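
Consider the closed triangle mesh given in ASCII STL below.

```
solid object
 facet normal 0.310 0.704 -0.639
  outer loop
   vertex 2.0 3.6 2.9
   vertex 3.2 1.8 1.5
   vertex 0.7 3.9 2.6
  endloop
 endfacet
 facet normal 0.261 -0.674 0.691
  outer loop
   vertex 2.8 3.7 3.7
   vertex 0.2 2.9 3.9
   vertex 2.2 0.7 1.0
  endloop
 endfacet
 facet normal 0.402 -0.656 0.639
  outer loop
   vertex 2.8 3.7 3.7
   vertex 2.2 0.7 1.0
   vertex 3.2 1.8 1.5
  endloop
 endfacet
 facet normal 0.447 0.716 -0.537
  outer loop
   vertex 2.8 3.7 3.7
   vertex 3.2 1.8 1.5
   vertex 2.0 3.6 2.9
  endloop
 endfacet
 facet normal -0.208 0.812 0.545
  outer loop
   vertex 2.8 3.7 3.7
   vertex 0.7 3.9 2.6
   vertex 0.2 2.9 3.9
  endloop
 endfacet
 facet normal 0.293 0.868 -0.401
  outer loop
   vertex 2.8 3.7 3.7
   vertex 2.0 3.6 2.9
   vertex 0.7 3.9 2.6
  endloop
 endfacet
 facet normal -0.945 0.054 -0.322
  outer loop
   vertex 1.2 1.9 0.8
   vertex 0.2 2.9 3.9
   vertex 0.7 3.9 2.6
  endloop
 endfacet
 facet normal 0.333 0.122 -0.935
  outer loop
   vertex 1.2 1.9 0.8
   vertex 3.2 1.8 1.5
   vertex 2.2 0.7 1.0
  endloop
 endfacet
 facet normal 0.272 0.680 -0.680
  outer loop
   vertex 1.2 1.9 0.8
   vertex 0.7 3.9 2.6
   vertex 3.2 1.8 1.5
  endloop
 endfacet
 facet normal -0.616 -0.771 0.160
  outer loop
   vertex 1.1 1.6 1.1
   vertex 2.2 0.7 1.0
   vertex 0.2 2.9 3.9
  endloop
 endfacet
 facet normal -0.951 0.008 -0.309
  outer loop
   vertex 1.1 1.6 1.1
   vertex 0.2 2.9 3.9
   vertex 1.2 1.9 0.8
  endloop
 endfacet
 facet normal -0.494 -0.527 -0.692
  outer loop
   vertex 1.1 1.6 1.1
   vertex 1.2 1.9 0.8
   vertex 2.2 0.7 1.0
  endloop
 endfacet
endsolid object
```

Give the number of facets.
12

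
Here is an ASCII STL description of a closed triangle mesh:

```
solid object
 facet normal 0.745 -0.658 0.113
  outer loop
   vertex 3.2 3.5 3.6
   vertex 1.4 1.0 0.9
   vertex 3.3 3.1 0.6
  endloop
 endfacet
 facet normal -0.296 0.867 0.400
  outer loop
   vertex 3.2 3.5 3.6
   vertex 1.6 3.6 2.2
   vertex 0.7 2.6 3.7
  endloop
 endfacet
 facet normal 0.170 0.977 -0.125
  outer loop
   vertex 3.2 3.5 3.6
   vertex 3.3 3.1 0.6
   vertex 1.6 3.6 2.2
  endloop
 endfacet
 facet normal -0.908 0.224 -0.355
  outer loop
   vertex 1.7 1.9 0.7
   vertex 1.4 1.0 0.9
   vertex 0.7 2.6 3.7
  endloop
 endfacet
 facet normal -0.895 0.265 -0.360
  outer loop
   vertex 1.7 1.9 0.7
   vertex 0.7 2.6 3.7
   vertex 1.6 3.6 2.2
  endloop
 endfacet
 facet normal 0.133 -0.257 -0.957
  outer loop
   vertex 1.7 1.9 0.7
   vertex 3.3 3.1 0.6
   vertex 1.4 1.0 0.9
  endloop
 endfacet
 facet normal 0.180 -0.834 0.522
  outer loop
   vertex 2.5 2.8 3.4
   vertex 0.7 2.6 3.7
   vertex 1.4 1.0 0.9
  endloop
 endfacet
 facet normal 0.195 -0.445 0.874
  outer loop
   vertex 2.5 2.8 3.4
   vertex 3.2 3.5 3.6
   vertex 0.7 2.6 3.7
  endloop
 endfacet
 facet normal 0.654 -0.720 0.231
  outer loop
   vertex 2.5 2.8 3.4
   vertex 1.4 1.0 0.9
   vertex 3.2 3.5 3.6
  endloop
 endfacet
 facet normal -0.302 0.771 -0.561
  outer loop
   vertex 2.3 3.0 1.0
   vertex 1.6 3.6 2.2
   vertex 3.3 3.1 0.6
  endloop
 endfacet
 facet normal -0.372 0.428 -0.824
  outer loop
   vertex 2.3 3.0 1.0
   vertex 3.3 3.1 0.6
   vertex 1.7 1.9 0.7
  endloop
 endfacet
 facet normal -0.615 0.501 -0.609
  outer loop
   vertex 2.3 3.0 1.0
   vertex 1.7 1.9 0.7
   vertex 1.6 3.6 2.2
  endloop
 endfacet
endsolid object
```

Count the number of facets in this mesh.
12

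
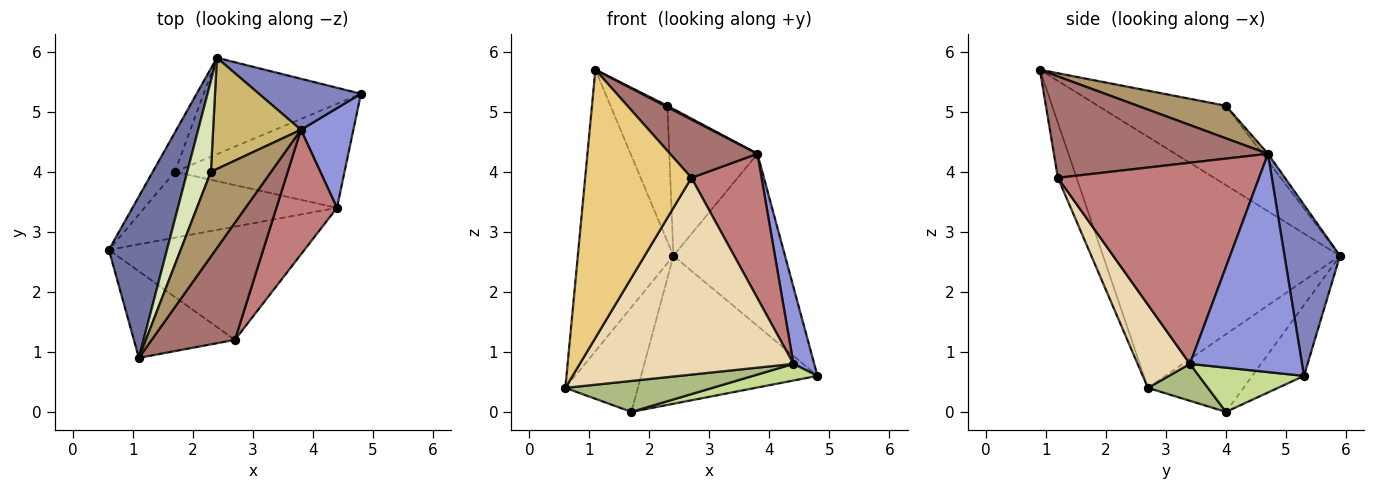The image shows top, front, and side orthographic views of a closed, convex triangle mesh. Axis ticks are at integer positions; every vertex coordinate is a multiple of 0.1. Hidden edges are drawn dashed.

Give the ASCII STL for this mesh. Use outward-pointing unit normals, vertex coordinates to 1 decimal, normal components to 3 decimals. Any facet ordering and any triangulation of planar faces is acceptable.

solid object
 facet normal -0.907 0.366 0.210
  outer loop
   vertex 2.4 5.9 2.6
   vertex 0.6 2.7 0.4
   vertex 1.1 0.9 5.7
  endloop
 endfacet
 facet normal 0.430 0.865 0.257
  outer loop
   vertex 3.8 4.7 4.3
   vertex 4.8 5.3 0.6
   vertex 2.4 5.9 2.6
  endloop
 endfacet
 facet normal 0.957 -0.177 0.230
  outer loop
   vertex 4.4 3.4 0.8
   vertex 4.8 5.3 0.6
   vertex 3.8 4.7 4.3
  endloop
 endfacet
 facet normal -0.777 0.589 -0.221
  outer loop
   vertex 1.7 4.0 0.0
   vertex 0.6 2.7 0.4
   vertex 2.4 5.9 2.6
  endloop
 endfacet
 facet normal -0.239 0.814 -0.530
  outer loop
   vertex 1.7 4.0 0.0
   vertex 2.4 5.9 2.6
   vertex 4.8 5.3 0.6
  endloop
 endfacet
 facet normal 0.171 -0.419 -0.892
  outer loop
   vertex 1.7 4.0 0.0
   vertex 4.4 3.4 0.8
   vertex 0.6 2.7 0.4
  endloop
 endfacet
 facet normal 0.249 -0.153 -0.956
  outer loop
   vertex 1.7 4.0 0.0
   vertex 4.8 5.3 0.6
   vertex 4.4 3.4 0.8
  endloop
 endfacet
 facet normal -0.882 0.392 0.263
  outer loop
   vertex 2.3 4.0 5.1
   vertex 2.4 5.9 2.6
   vertex 1.1 0.9 5.7
  endloop
 endfacet
 facet normal 0.476 -0.014 0.880
  outer loop
   vertex 2.3 4.0 5.1
   vertex 1.1 0.9 5.7
   vertex 3.8 4.7 4.3
  endloop
 endfacet
 facet normal -0.050 0.796 0.603
  outer loop
   vertex 2.3 4.0 5.1
   vertex 3.8 4.7 4.3
   vertex 2.4 5.9 2.6
  endloop
 endfacet
 facet normal -0.165 -0.939 -0.303
  outer loop
   vertex 2.7 1.2 3.9
   vertex 1.1 0.9 5.7
   vertex 0.6 2.7 0.4
  endloop
 endfacet
 facet normal 0.208 -0.848 -0.488
  outer loop
   vertex 2.7 1.2 3.9
   vertex 0.6 2.7 0.4
   vertex 4.4 3.4 0.8
  endloop
 endfacet
 facet normal 0.737 -0.301 0.605
  outer loop
   vertex 2.7 1.2 3.9
   vertex 3.8 4.7 4.3
   vertex 1.1 0.9 5.7
  endloop
 endfacet
 facet normal 0.908 -0.317 0.273
  outer loop
   vertex 2.7 1.2 3.9
   vertex 4.4 3.4 0.8
   vertex 3.8 4.7 4.3
  endloop
 endfacet
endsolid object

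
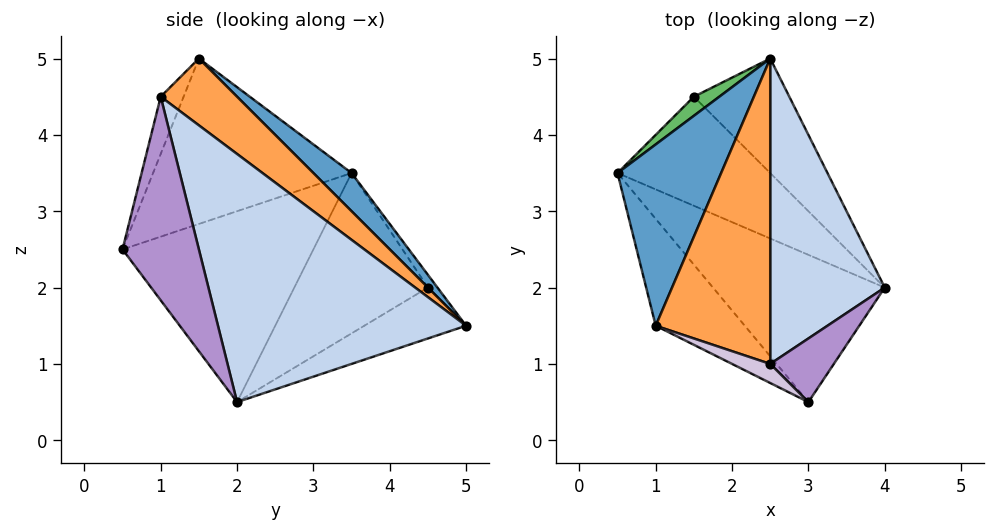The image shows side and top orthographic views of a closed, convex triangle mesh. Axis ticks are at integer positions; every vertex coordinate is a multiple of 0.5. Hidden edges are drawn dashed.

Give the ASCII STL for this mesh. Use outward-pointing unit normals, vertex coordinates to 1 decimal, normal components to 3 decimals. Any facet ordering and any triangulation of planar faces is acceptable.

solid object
 facet normal 0.271 0.620 0.736
  outer loop
   vertex 1.0 1.5 5.0
   vertex 2.5 5.0 1.5
   vertex 0.5 3.5 3.5
  endloop
 endfacet
 facet normal 0.866 0.300 0.400
  outer loop
   vertex 2.5 1.0 4.5
   vertex 4.0 2.0 0.5
   vertex 2.5 5.0 1.5
  endloop
 endfacet
 facet normal 0.423 0.544 0.725
  outer loop
   vertex 2.5 1.0 4.5
   vertex 2.5 5.0 1.5
   vertex 1.0 1.5 5.0
  endloop
 endfacet
 facet normal -0.692 -0.296 -0.659
  outer loop
   vertex 1.5 4.5 2.0
   vertex 4.0 2.0 0.5
   vertex 0.5 3.5 3.5
  endloop
 endfacet
 facet normal -0.218 0.873 0.436
  outer loop
   vertex 1.5 4.5 2.0
   vertex 0.5 3.5 3.5
   vertex 2.5 5.0 1.5
  endloop
 endfacet
 facet normal -0.470 0.059 -0.881
  outer loop
   vertex 1.5 4.5 2.0
   vertex 2.5 5.0 1.5
   vertex 4.0 2.0 0.5
  endloop
 endfacet
 facet normal -0.691 -0.369 -0.622
  outer loop
   vertex 3.0 0.5 2.5
   vertex 0.5 3.5 3.5
   vertex 4.0 2.0 0.5
  endloop
 endfacet
 facet normal -0.763 -0.499 -0.411
  outer loop
   vertex 3.0 0.5 2.5
   vertex 1.0 1.5 5.0
   vertex 0.5 3.5 3.5
  endloop
 endfacet
 facet normal 0.928 -0.232 0.290
  outer loop
   vertex 3.0 0.5 2.5
   vertex 4.0 2.0 0.5
   vertex 2.5 1.0 4.5
  endloop
 endfacet
 facet normal -0.259 -0.950 0.173
  outer loop
   vertex 3.0 0.5 2.5
   vertex 2.5 1.0 4.5
   vertex 1.0 1.5 5.0
  endloop
 endfacet
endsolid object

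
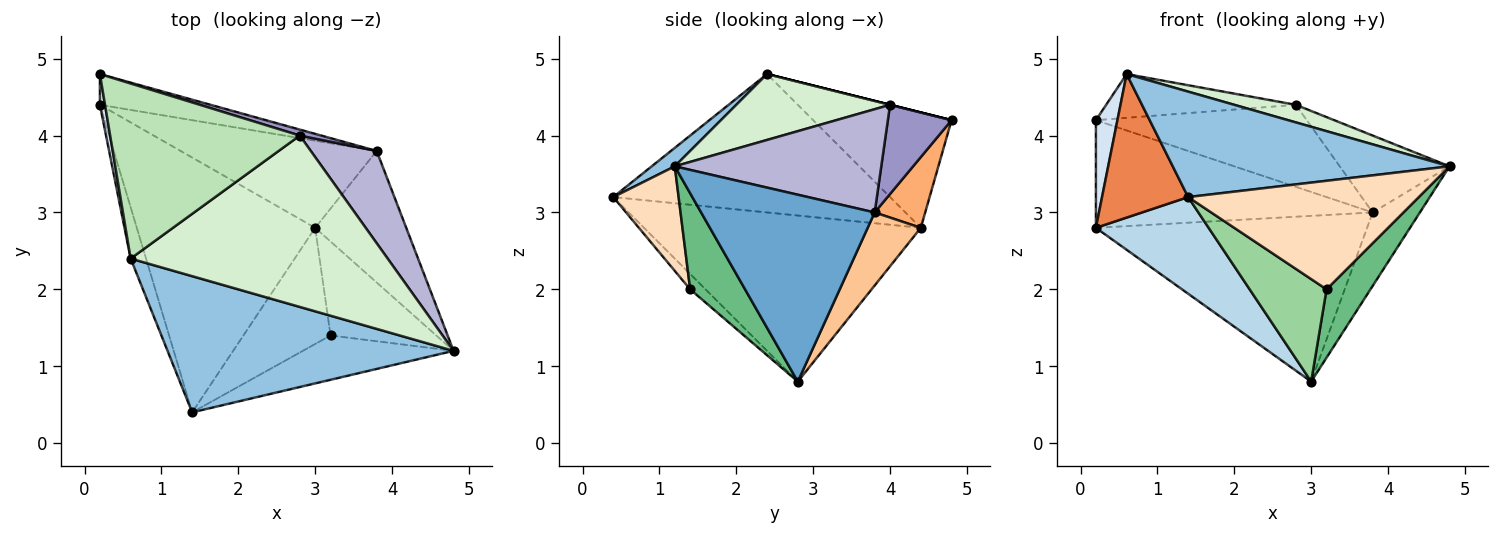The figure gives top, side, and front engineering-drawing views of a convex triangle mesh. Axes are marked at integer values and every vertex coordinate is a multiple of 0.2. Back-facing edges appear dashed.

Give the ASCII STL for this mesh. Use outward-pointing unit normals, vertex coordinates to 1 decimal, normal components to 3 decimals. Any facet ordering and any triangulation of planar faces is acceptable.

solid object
 facet normal 0.873 0.238 -0.426
  outer loop
   vertex 3.8 3.8 3.0
   vertex 4.8 1.2 3.6
   vertex 3.0 2.8 0.8
  endloop
 endfacet
 facet normal 0.051 -0.611 0.790
  outer loop
   vertex 0.6 2.4 4.8
   vertex 1.4 0.4 3.2
   vertex 4.8 1.2 3.6
  endloop
 endfacet
 facet normal -0.657 -0.267 -0.705
  outer loop
   vertex 0.2 4.4 2.8
   vertex 3.0 2.8 0.8
   vertex 1.4 0.4 3.2
  endloop
 endfacet
 facet normal -0.987 -0.154 0.044
  outer loop
   vertex 0.2 4.4 2.8
   vertex 0.6 2.4 4.8
   vertex 0.2 4.8 4.2
  endloop
 endfacet
 facet normal -0.950 -0.295 -0.106
  outer loop
   vertex 0.2 4.4 2.8
   vertex 1.4 0.4 3.2
   vertex 0.6 2.4 4.8
  endloop
 endfacet
 facet normal 0.173 0.947 -0.271
  outer loop
   vertex 0.2 4.4 2.8
   vertex 0.2 4.8 4.2
   vertex 3.8 3.8 3.0
  endloop
 endfacet
 facet normal 0.171 0.872 -0.459
  outer loop
   vertex 0.2 4.4 2.8
   vertex 3.8 3.8 3.0
   vertex 3.0 2.8 0.8
  endloop
 endfacet
 facet normal 0.254 -0.895 -0.366
  outer loop
   vertex 3.2 1.4 2.0
   vertex 4.8 1.2 3.6
   vertex 1.4 0.4 3.2
  endloop
 endfacet
 facet normal 0.592 -0.474 -0.652
  outer loop
   vertex 3.2 1.4 2.0
   vertex 3.0 2.8 0.8
   vertex 4.8 1.2 3.6
  endloop
 endfacet
 facet normal -0.131 -0.656 -0.743
  outer loop
   vertex 3.2 1.4 2.0
   vertex 1.4 0.4 3.2
   vertex 3.0 2.8 0.8
  endloop
 endfacet
 facet normal 0.000 0.243 0.970
  outer loop
   vertex 2.8 4.0 4.4
   vertex 0.2 4.8 4.2
   vertex 0.6 2.4 4.8
  endloop
 endfacet
 facet normal 0.247 -0.099 0.964
  outer loop
   vertex 2.8 4.0 4.4
   vertex 0.6 2.4 4.8
   vertex 4.8 1.2 3.6
  endloop
 endfacet
 facet normal 0.288 0.955 0.070
  outer loop
   vertex 2.8 4.0 4.4
   vertex 3.8 3.8 3.0
   vertex 0.2 4.8 4.2
  endloop
 endfacet
 facet normal 0.769 0.409 0.491
  outer loop
   vertex 2.8 4.0 4.4
   vertex 4.8 1.2 3.6
   vertex 3.8 3.8 3.0
  endloop
 endfacet
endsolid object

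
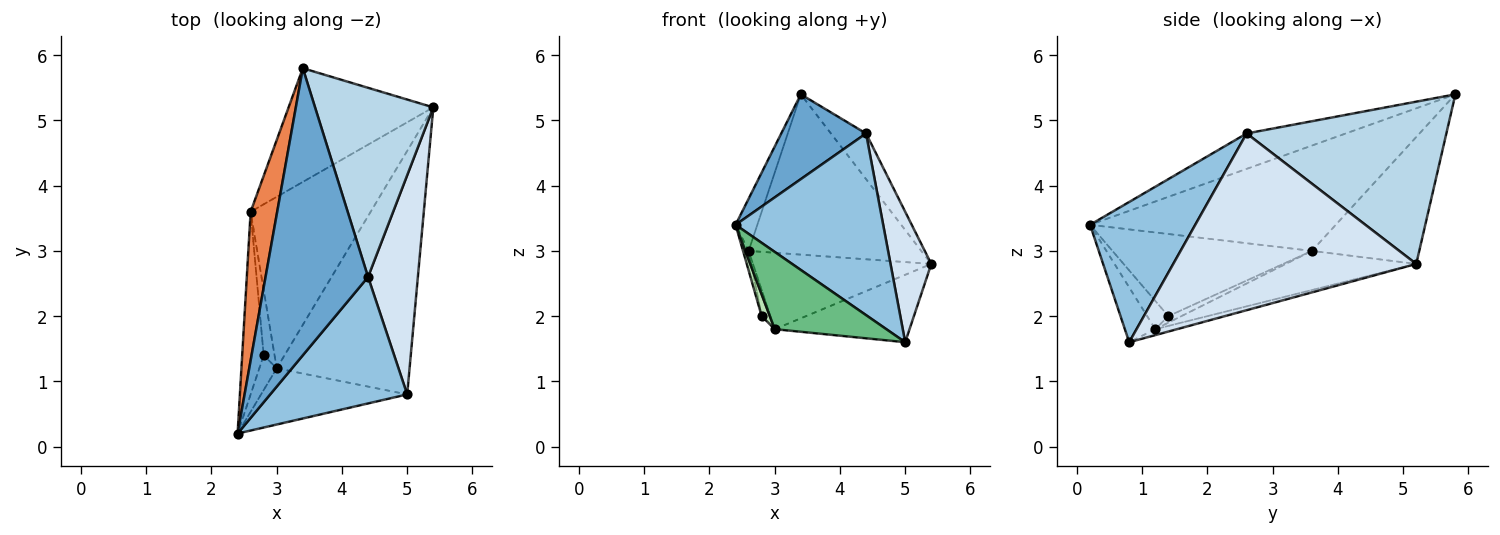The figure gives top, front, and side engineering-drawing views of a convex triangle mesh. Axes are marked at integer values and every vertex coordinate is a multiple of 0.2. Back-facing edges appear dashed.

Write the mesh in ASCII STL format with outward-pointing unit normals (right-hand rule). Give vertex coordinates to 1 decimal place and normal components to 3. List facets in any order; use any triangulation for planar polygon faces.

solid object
 facet normal -0.314 -0.269 0.910
  outer loop
   vertex 4.4 2.6 4.8
   vertex 3.4 5.8 5.4
   vertex 2.4 0.2 3.4
  endloop
 endfacet
 facet normal 0.505 -0.708 0.493
  outer loop
   vertex 4.4 2.6 4.8
   vertex 2.4 0.2 3.4
   vertex 5.0 0.8 1.6
  endloop
 endfacet
 facet normal 0.800 0.141 0.583
  outer loop
   vertex 4.4 2.6 4.8
   vertex 5.4 5.2 2.8
   vertex 3.4 5.8 5.4
  endloop
 endfacet
 facet normal 0.950 -0.159 0.268
  outer loop
   vertex 4.4 2.6 4.8
   vertex 5.0 0.8 1.6
   vertex 5.4 5.2 2.8
  endloop
 endfacet
 facet normal -0.966 0.085 0.244
  outer loop
   vertex 2.6 3.6 3.0
   vertex 2.4 0.2 3.4
   vertex 3.4 5.8 5.4
  endloop
 endfacet
 facet normal -0.452 0.727 -0.516
  outer loop
   vertex 2.6 3.6 3.0
   vertex 3.4 5.8 5.4
   vertex 5.4 5.2 2.8
  endloop
 endfacet
 facet normal -0.043 0.267 -0.963
  outer loop
   vertex 3.0 1.2 1.8
   vertex 5.4 5.2 2.8
   vertex 5.0 0.8 1.6
  endloop
 endfacet
 facet normal -0.285 0.390 -0.875
  outer loop
   vertex 3.0 1.2 1.8
   vertex 2.6 3.6 3.0
   vertex 5.4 5.2 2.8
  endloop
 endfacet
 facet normal -0.215 -0.790 -0.574
  outer loop
   vertex 3.0 1.2 1.8
   vertex 5.0 0.8 1.6
   vertex 2.4 0.2 3.4
  endloop
 endfacet
 facet normal -0.967 0.027 -0.253
  outer loop
   vertex 2.8 1.4 2.0
   vertex 2.4 0.2 3.4
   vertex 2.6 3.6 3.0
  endloop
 endfacet
 facet normal -0.809 -0.311 -0.498
  outer loop
   vertex 2.8 1.4 2.0
   vertex 3.0 1.2 1.8
   vertex 2.4 0.2 3.4
  endloop
 endfacet
 facet normal -0.487 0.324 -0.811
  outer loop
   vertex 2.8 1.4 2.0
   vertex 2.6 3.6 3.0
   vertex 3.0 1.2 1.8
  endloop
 endfacet
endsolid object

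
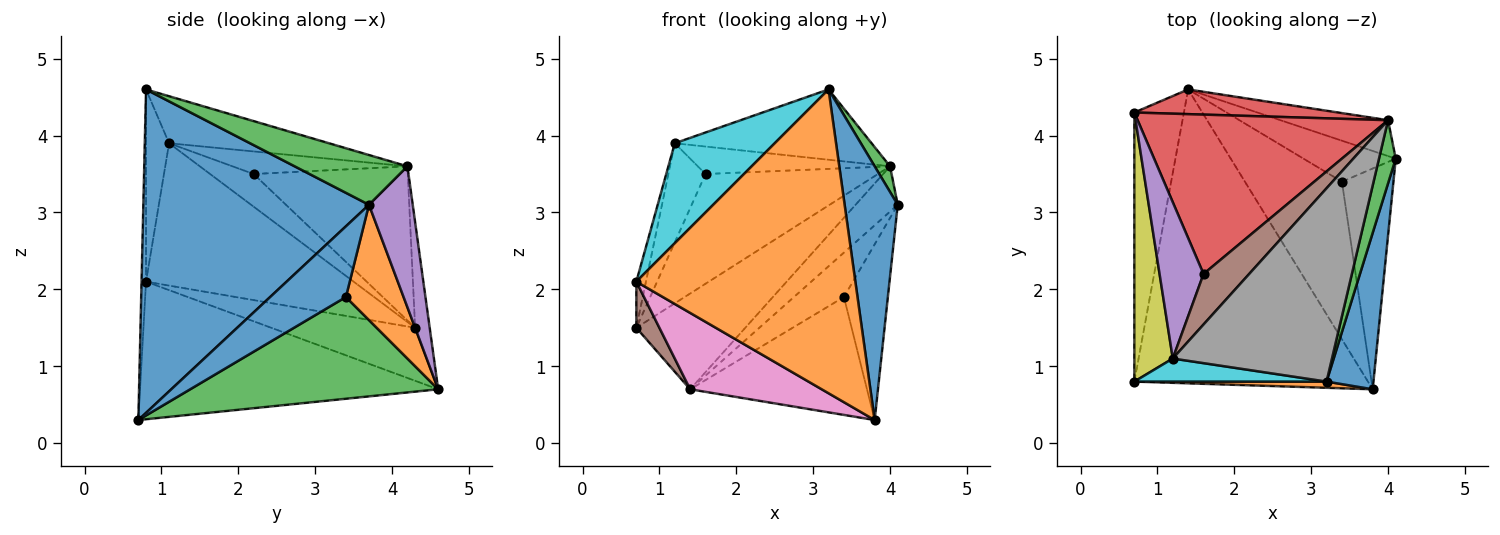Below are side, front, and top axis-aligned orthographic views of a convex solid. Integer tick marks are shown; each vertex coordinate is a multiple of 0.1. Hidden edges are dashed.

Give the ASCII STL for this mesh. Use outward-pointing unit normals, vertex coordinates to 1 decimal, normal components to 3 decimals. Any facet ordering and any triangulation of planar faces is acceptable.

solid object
 facet normal 0.964 -0.227 0.140
  outer loop
   vertex 3.8 0.7 0.3
   vertex 4.1 3.7 3.1
   vertex 3.2 0.8 4.6
  endloop
 endfacet
 facet normal -0.020 -1.000 0.020
  outer loop
   vertex 0.7 0.8 2.1
   vertex 3.8 0.7 0.3
   vertex 3.2 0.8 4.6
  endloop
 endfacet
 facet normal 0.940 -0.128 0.316
  outer loop
   vertex 4.0 4.2 3.6
   vertex 3.2 0.8 4.6
   vertex 4.1 3.7 3.1
  endloop
 endfacet
 facet normal -0.129 0.960 0.248
  outer loop
   vertex 1.4 4.6 0.7
   vertex 0.7 4.3 1.5
   vertex 4.0 4.2 3.6
  endloop
 endfacet
 facet normal 0.631 0.608 -0.482
  outer loop
   vertex 1.4 4.6 0.7
   vertex 4.0 4.2 3.6
   vertex 4.1 3.7 3.1
  endloop
 endfacet
 facet normal -0.725 -0.116 -0.678
  outer loop
   vertex 1.4 4.6 0.7
   vertex 0.7 0.8 2.1
   vertex 0.7 4.3 1.5
  endloop
 endfacet
 facet normal -0.495 -0.219 -0.841
  outer loop
   vertex 1.4 4.6 0.7
   vertex 3.8 0.7 0.3
   vertex 0.7 0.8 2.1
  endloop
 endfacet
 facet normal -0.268 0.329 0.906
  outer loop
   vertex 1.2 1.1 3.9
   vertex 3.2 0.8 4.6
   vertex 4.0 4.2 3.6
  endloop
 endfacet
 facet normal -0.964 0.045 0.260
  outer loop
   vertex 1.2 1.1 3.9
   vertex 0.7 4.3 1.5
   vertex 0.7 0.8 2.1
  endloop
 endfacet
 facet normal -0.219 -0.951 0.219
  outer loop
   vertex 1.2 1.1 3.9
   vertex 0.7 0.8 2.1
   vertex 3.2 0.8 4.6
  endloop
 endfacet
 facet normal 0.732 0.424 -0.533
  outer loop
   vertex 3.4 3.4 1.9
   vertex 4.1 3.7 3.1
   vertex 3.8 0.7 0.3
  endloop
 endfacet
 facet normal 0.647 0.560 -0.517
  outer loop
   vertex 3.4 3.4 1.9
   vertex 1.4 4.6 0.7
   vertex 4.1 3.7 3.1
  endloop
 endfacet
 facet normal 0.643 0.459 -0.613
  outer loop
   vertex 3.4 3.4 1.9
   vertex 3.8 0.7 0.3
   vertex 1.4 4.6 0.7
  endloop
 endfacet
 facet normal -0.452 0.506 0.735
  outer loop
   vertex 1.6 2.2 3.5
   vertex 4.0 4.2 3.6
   vertex 0.7 4.3 1.5
  endloop
 endfacet
 facet normal -0.532 0.453 0.715
  outer loop
   vertex 1.6 2.2 3.5
   vertex 0.7 4.3 1.5
   vertex 1.2 1.1 3.9
  endloop
 endfacet
 facet normal -0.399 0.438 0.806
  outer loop
   vertex 1.6 2.2 3.5
   vertex 1.2 1.1 3.9
   vertex 4.0 4.2 3.6
  endloop
 endfacet
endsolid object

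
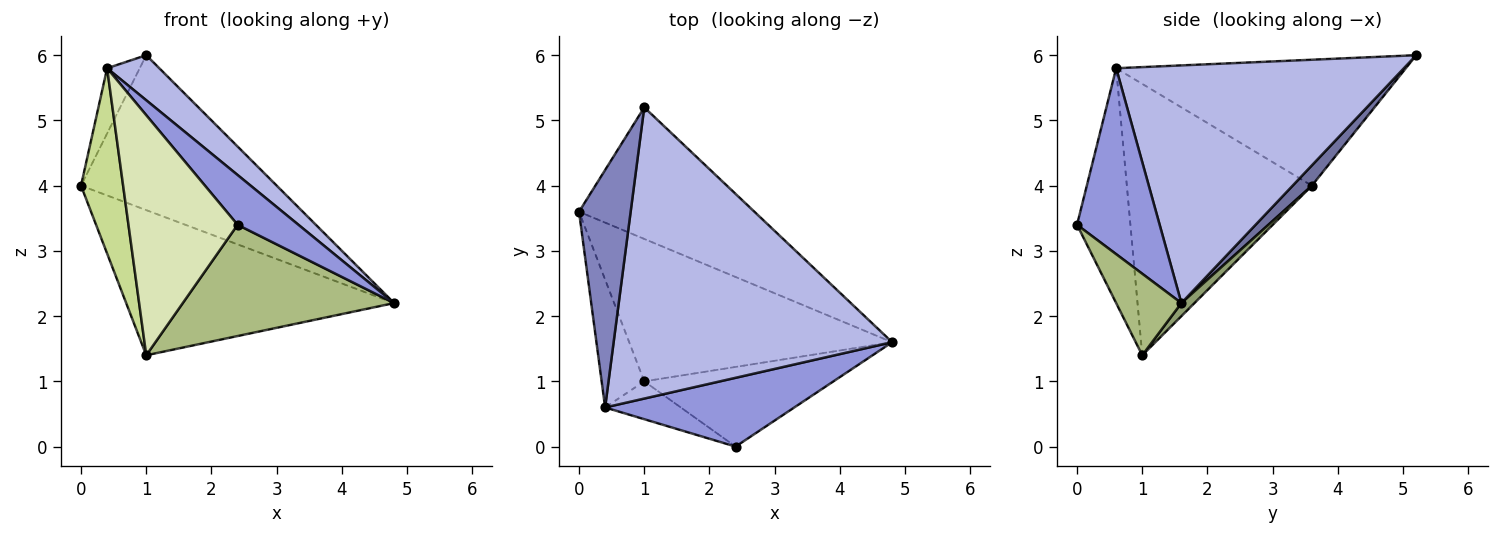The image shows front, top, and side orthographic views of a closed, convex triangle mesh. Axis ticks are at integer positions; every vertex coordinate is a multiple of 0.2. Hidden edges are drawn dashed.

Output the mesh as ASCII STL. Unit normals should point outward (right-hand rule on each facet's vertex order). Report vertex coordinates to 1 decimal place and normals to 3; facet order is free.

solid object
 facet normal 0.075 0.760 -0.645
  outer loop
   vertex 1.0 5.2 6.0
   vertex 4.8 1.6 2.2
   vertex 0.0 3.6 4.0
  endloop
 endfacet
 facet normal -0.920 0.104 0.377
  outer loop
   vertex 0.4 0.6 5.8
   vertex 1.0 5.2 6.0
   vertex 0.0 3.6 4.0
  endloop
 endfacet
 facet normal 0.623 -0.459 0.634
  outer loop
   vertex 0.4 0.6 5.8
   vertex 2.4 0.0 3.4
   vertex 4.8 1.6 2.2
  endloop
 endfacet
 facet normal 0.645 -0.117 0.755
  outer loop
   vertex 0.4 0.6 5.8
   vertex 4.8 1.6 2.2
   vertex 1.0 5.2 6.0
  endloop
 endfacet
 facet normal 0.035 0.713 -0.700
  outer loop
   vertex 1.0 1.0 1.4
   vertex 0.0 3.6 4.0
   vertex 4.8 1.6 2.2
  endloop
 endfacet
 facet normal 0.243 -0.789 -0.565
  outer loop
   vertex 1.0 1.0 1.4
   vertex 4.8 1.6 2.2
   vertex 2.4 0.0 3.4
  endloop
 endfacet
 facet normal -0.964 -0.219 -0.151
  outer loop
   vertex 1.0 1.0 1.4
   vertex 0.4 0.6 5.8
   vertex 0.0 3.6 4.0
  endloop
 endfacet
 facet normal -0.435 -0.889 -0.140
  outer loop
   vertex 1.0 1.0 1.4
   vertex 2.4 0.0 3.4
   vertex 0.4 0.6 5.8
  endloop
 endfacet
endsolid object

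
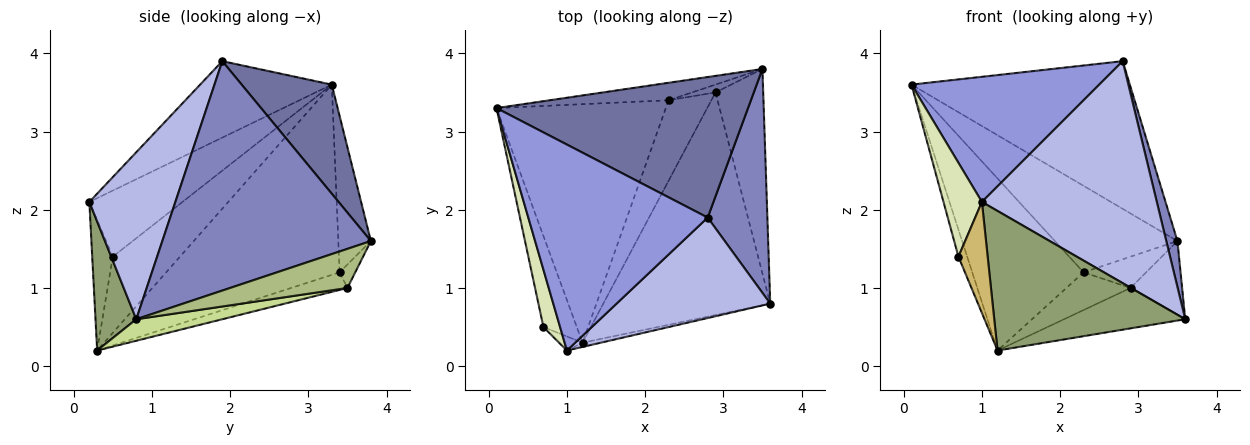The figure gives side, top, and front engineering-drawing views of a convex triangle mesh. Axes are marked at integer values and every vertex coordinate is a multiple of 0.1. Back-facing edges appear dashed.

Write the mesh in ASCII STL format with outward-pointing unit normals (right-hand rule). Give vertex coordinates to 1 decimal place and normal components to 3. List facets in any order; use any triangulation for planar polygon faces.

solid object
 facet normal 0.286 0.694 0.661
  outer loop
   vertex 2.8 1.9 3.9
   vertex 3.5 3.8 1.6
   vertex 0.1 3.3 3.6
  endloop
 endfacet
 facet normal 0.966 -0.052 0.252
  outer loop
   vertex 2.8 1.9 3.9
   vertex 3.6 0.8 0.6
   vertex 3.5 3.8 1.6
  endloop
 endfacet
 facet normal -0.342 -0.488 0.803
  outer loop
   vertex 1.0 0.2 2.1
   vertex 2.8 1.9 3.9
   vertex 0.1 3.3 3.6
  endloop
 endfacet
 facet normal 0.409 -0.831 0.376
  outer loop
   vertex 1.0 0.2 2.1
   vertex 3.6 0.8 0.6
   vertex 2.8 1.9 3.9
  endloop
 endfacet
 facet normal 0.209 -0.978 -0.029
  outer loop
   vertex 1.2 0.3 0.2
   vertex 3.6 0.8 0.6
   vertex 1.0 0.2 2.1
  endloop
 endfacet
 facet normal 0.611 0.269 -0.745
  outer loop
   vertex 2.9 3.5 1.0
   vertex 3.5 3.8 1.6
   vertex 3.6 0.8 0.6
  endloop
 endfacet
 facet normal 0.126 0.177 -0.976
  outer loop
   vertex 2.9 3.5 1.0
   vertex 3.6 0.8 0.6
   vertex 1.2 0.3 0.2
  endloop
 endfacet
 facet normal -0.900 -0.371 0.227
  outer loop
   vertex 0.7 0.5 1.4
   vertex 1.0 0.2 2.1
   vertex 0.1 3.3 3.6
  endloop
 endfacet
 facet normal -0.909 0.118 -0.399
  outer loop
   vertex 0.7 0.5 1.4
   vertex 0.1 3.3 3.6
   vertex 1.2 0.3 0.2
  endloop
 endfacet
 facet normal -0.573 -0.813 -0.103
  outer loop
   vertex 0.7 0.5 1.4
   vertex 1.2 0.3 0.2
   vertex 1.0 0.2 2.1
  endloop
 endfacet
 facet normal -0.674 0.432 -0.599
  outer loop
   vertex 2.3 3.4 1.2
   vertex 1.2 0.3 0.2
   vertex 0.1 3.3 3.6
  endloop
 endfacet
 facet normal -0.349 0.398 -0.849
  outer loop
   vertex 2.3 3.4 1.2
   vertex 2.9 3.5 1.0
   vertex 1.2 0.3 0.2
  endloop
 endfacet
 facet normal -0.252 0.948 -0.192
  outer loop
   vertex 2.3 3.4 1.2
   vertex 0.1 3.3 3.6
   vertex 3.5 3.8 1.6
  endloop
 endfacet
 facet normal -0.236 0.943 -0.236
  outer loop
   vertex 2.3 3.4 1.2
   vertex 3.5 3.8 1.6
   vertex 2.9 3.5 1.0
  endloop
 endfacet
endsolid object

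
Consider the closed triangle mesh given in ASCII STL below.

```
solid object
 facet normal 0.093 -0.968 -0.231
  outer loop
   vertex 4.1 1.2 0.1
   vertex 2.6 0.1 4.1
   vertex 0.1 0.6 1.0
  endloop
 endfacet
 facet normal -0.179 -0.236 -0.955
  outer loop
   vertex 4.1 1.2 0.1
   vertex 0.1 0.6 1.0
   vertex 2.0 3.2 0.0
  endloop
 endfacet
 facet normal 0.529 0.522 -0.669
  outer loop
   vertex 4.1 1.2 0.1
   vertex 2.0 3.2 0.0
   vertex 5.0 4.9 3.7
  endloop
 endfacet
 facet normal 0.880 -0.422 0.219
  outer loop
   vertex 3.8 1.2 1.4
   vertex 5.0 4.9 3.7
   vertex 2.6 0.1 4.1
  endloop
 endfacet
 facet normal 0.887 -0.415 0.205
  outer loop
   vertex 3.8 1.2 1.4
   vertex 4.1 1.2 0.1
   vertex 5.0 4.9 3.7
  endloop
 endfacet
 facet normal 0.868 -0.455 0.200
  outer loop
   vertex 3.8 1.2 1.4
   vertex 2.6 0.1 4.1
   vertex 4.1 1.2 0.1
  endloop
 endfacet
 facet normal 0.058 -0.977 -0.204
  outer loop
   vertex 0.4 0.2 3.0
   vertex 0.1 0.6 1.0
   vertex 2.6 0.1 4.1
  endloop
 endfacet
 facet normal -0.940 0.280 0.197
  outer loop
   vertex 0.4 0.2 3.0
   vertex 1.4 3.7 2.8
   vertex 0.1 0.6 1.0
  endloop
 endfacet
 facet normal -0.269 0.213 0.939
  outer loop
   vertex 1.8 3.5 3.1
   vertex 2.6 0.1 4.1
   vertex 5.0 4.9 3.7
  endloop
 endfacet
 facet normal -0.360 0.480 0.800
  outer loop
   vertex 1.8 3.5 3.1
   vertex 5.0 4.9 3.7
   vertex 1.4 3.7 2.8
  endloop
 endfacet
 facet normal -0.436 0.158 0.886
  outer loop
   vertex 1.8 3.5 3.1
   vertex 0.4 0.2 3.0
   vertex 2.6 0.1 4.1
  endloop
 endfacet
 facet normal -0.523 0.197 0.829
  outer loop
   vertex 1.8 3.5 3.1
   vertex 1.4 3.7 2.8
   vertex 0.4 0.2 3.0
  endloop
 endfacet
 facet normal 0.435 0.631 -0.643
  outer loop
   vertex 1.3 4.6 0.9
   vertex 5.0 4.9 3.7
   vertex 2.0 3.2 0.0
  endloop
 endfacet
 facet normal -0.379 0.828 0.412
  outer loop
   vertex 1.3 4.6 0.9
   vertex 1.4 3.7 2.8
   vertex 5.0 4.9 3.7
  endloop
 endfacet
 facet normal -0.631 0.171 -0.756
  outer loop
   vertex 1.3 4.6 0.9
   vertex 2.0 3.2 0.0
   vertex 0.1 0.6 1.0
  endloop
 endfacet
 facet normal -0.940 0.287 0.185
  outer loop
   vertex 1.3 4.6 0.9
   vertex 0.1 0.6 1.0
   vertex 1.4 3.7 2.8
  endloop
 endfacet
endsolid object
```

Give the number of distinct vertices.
10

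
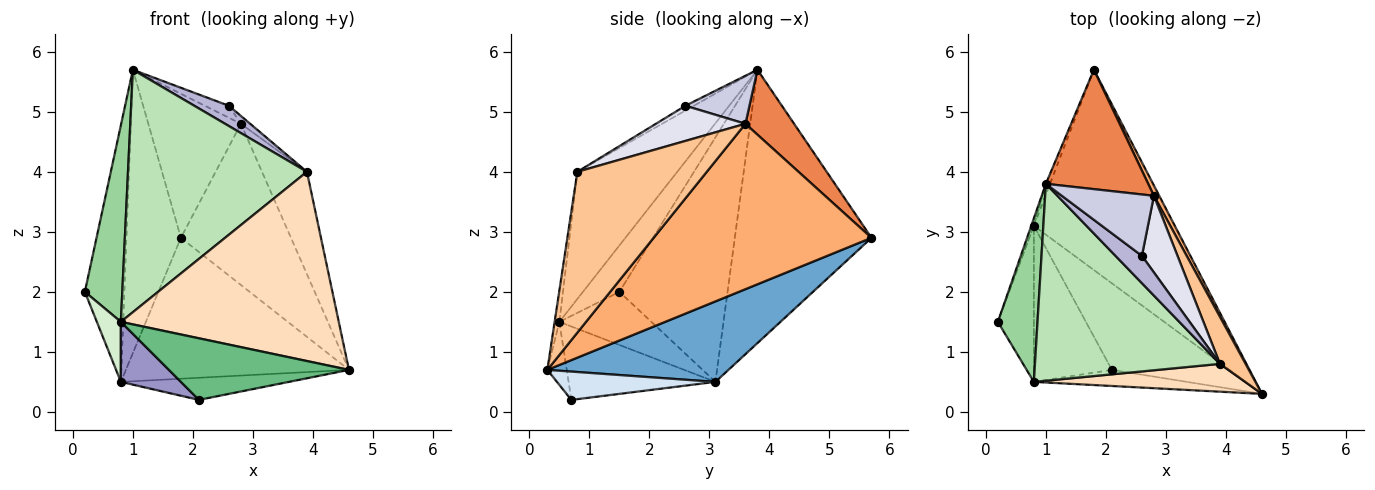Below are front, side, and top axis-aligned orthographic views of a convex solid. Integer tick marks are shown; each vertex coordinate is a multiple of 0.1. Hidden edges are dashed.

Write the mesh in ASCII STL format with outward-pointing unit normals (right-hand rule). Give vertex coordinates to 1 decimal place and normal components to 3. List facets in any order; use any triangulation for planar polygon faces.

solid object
 facet normal 0.423 0.521 -0.741
  outer loop
   vertex 0.8 3.1 0.5
   vertex 1.8 5.7 2.9
   vertex 4.6 0.3 0.7
  endloop
 endfacet
 facet normal -0.939 0.343 -0.010
  outer loop
   vertex 0.8 3.1 0.5
   vertex 0.2 1.5 2.0
   vertex 1.0 3.8 5.7
  endloop
 endfacet
 facet normal -0.929 0.370 -0.014
  outer loop
   vertex 0.8 3.1 0.5
   vertex 1.0 3.8 5.7
   vertex 1.8 5.7 2.9
  endloop
 endfacet
 facet normal 0.227 0.241 -0.944
  outer loop
   vertex 2.1 0.7 0.2
   vertex 0.8 3.1 0.5
   vertex 4.6 0.3 0.7
  endloop
 endfacet
 facet normal 0.375 0.714 0.591
  outer loop
   vertex 2.8 3.6 4.8
   vertex 1.8 5.7 2.9
   vertex 1.0 3.8 5.7
  endloop
 endfacet
 facet normal 0.892 0.451 0.029
  outer loop
   vertex 2.8 3.6 4.8
   vertex 4.6 0.3 0.7
   vertex 1.8 5.7 2.9
  endloop
 endfacet
 facet normal 0.934 0.324 0.149
  outer loop
   vertex 2.8 3.6 4.8
   vertex 3.9 0.8 4.0
   vertex 4.6 0.3 0.7
  endloop
 endfacet
 facet normal -0.021 -0.989 0.145
  outer loop
   vertex 0.8 0.5 1.5
   vertex 4.6 0.3 0.7
   vertex 3.9 0.8 4.0
  endloop
 endfacet
 facet normal -0.104 -0.962 -0.252
  outer loop
   vertex 0.8 0.5 1.5
   vertex 2.1 0.7 0.2
   vertex 4.6 0.3 0.7
  endloop
 endfacet
 facet normal -0.599 -0.616 0.512
  outer loop
   vertex 0.8 0.5 1.5
   vertex 1.0 3.8 5.7
   vertex 0.2 1.5 2.0
  endloop
 endfacet
 facet normal -0.398 -0.712 0.579
  outer loop
   vertex 0.8 0.5 1.5
   vertex 3.9 0.8 4.0
   vertex 1.0 3.8 5.7
  endloop
 endfacet
 facet normal -0.809 -0.211 -0.549
  outer loop
   vertex 0.8 0.5 1.5
   vertex 0.2 1.5 2.0
   vertex 0.8 3.1 0.5
  endloop
 endfacet
 facet normal -0.660 -0.270 -0.701
  outer loop
   vertex 0.8 0.5 1.5
   vertex 0.8 3.1 0.5
   vertex 2.1 0.7 0.2
  endloop
 endfacet
 facet normal -0.144 -0.590 0.794
  outer loop
   vertex 2.6 2.6 5.1
   vertex 1.0 3.8 5.7
   vertex 3.9 0.8 4.0
  endloop
 endfacet
 facet normal 0.456 0.171 0.874
  outer loop
   vertex 2.6 2.6 5.1
   vertex 2.8 3.6 4.8
   vertex 1.0 3.8 5.7
  endloop
 endfacet
 facet normal 0.701 0.073 0.709
  outer loop
   vertex 2.6 2.6 5.1
   vertex 3.9 0.8 4.0
   vertex 2.8 3.6 4.8
  endloop
 endfacet
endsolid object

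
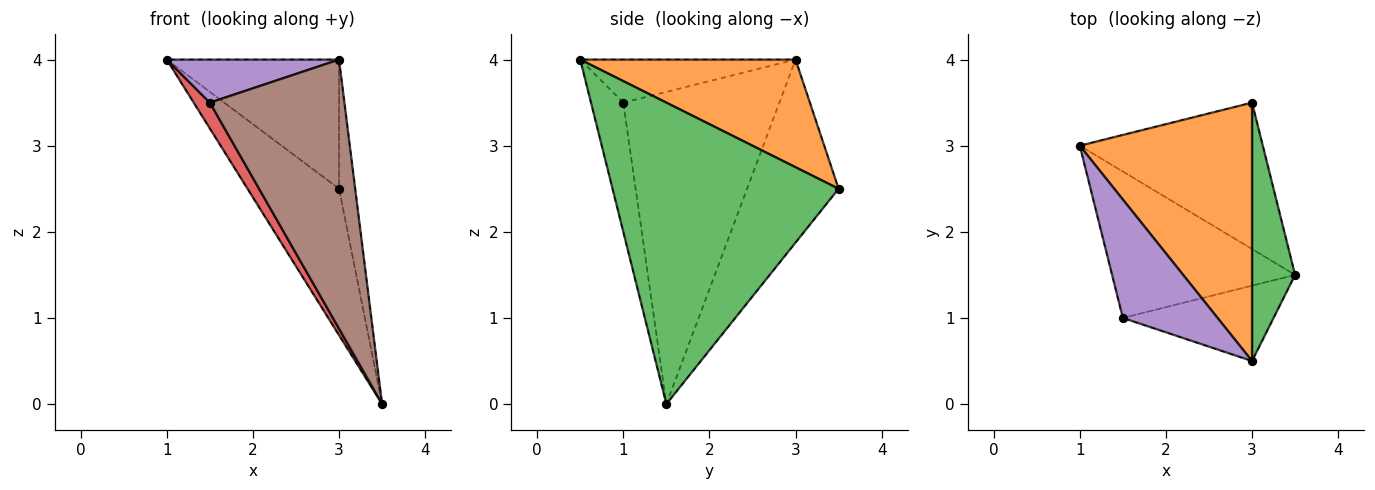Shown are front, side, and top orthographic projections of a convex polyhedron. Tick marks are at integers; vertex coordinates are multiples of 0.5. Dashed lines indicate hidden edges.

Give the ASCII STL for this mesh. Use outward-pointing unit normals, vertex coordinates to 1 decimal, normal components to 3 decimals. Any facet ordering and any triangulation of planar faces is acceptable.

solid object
 facet normal -0.577 0.577 -0.577
  outer loop
   vertex 3.0 3.5 2.5
   vertex 3.5 1.5 0.0
   vertex 1.0 3.0 4.0
  endloop
 endfacet
 facet normal 0.488 0.390 0.781
  outer loop
   vertex 3.0 0.5 4.0
   vertex 3.0 3.5 2.5
   vertex 1.0 3.0 4.0
  endloop
 endfacet
 facet normal 0.987 0.071 0.141
  outer loop
   vertex 3.0 0.5 4.0
   vertex 3.5 1.5 0.0
   vertex 3.0 3.5 2.5
  endloop
 endfacet
 facet normal -0.859 -0.089 -0.504
  outer loop
   vertex 1.5 1.0 3.5
   vertex 1.0 3.0 4.0
   vertex 3.5 1.5 0.0
  endloop
 endfacet
 facet normal -0.393 -0.314 0.864
  outer loop
   vertex 1.5 1.0 3.5
   vertex 3.0 0.5 4.0
   vertex 1.0 3.0 4.0
  endloop
 endfacet
 facet normal -0.225 -0.938 -0.263
  outer loop
   vertex 1.5 1.0 3.5
   vertex 3.5 1.5 0.0
   vertex 3.0 0.5 4.0
  endloop
 endfacet
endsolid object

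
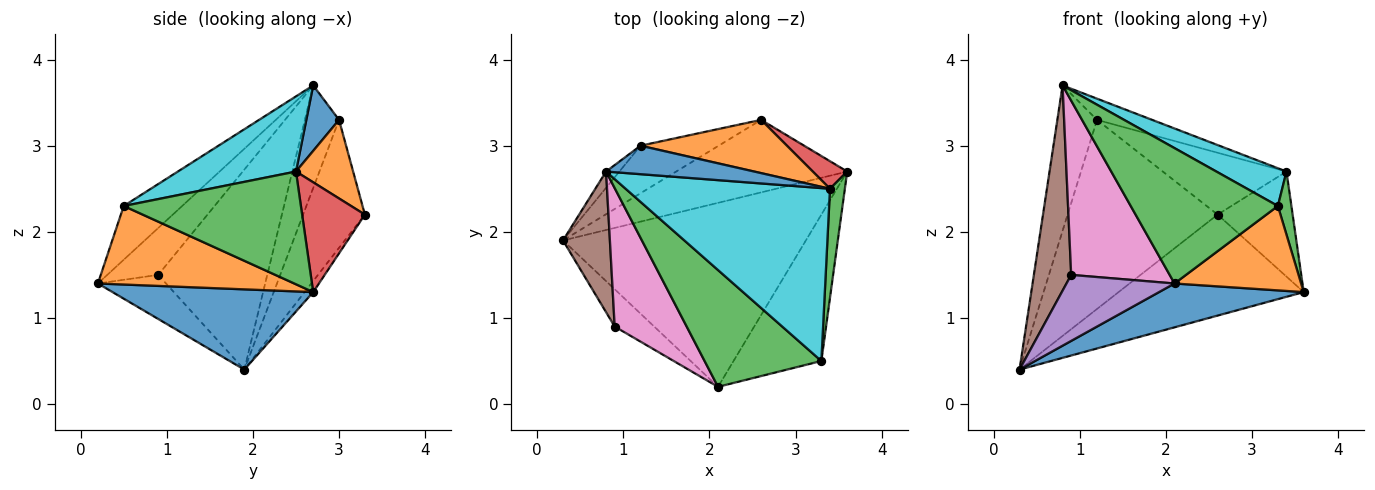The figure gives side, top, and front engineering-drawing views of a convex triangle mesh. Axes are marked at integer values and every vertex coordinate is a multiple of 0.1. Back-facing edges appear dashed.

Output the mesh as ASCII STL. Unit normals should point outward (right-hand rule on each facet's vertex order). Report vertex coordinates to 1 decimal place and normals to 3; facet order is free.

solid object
 facet normal 0.306 -0.221 -0.926
  outer loop
   vertex 2.1 0.2 1.4
   vertex 0.3 1.9 0.4
   vertex 3.6 2.7 1.3
  endloop
 endfacet
 facet normal 0.612 -0.395 -0.685
  outer loop
   vertex 3.3 0.5 2.3
   vertex 2.1 0.2 1.4
   vertex 3.6 2.7 1.3
  endloop
 endfacet
 facet normal -0.288 -0.725 0.626
  outer loop
   vertex 3.3 0.5 2.3
   vertex 0.8 2.7 3.7
   vertex 2.1 0.2 1.4
  endloop
 endfacet
 facet normal -0.038 0.812 -0.583
  outer loop
   vertex 2.6 3.3 2.2
   vertex 3.6 2.7 1.3
   vertex 0.3 1.9 0.4
  endloop
 endfacet
 facet normal -0.481 -0.763 -0.431
  outer loop
   vertex 0.9 0.9 1.5
   vertex 0.3 1.9 0.4
   vertex 2.1 0.2 1.4
  endloop
 endfacet
 facet normal -0.924 -0.316 0.217
  outer loop
   vertex 0.9 0.9 1.5
   vertex 0.8 2.7 3.7
   vertex 0.3 1.9 0.4
  endloop
 endfacet
 facet normal -0.375 -0.726 0.577
  outer loop
   vertex 0.9 0.9 1.5
   vertex 2.1 0.2 1.4
   vertex 0.8 2.7 3.7
  endloop
 endfacet
 facet normal -0.651 0.755 -0.084
  outer loop
   vertex 1.2 3.0 3.3
   vertex 0.3 1.9 0.4
   vertex 0.8 2.7 3.7
  endloop
 endfacet
 facet normal -0.371 0.901 -0.226
  outer loop
   vertex 1.2 3.0 3.3
   vertex 2.6 3.3 2.2
   vertex 0.3 1.9 0.4
  endloop
 endfacet
 facet normal 0.338 -0.201 0.919
  outer loop
   vertex 3.4 2.5 2.7
   vertex 0.8 2.7 3.7
   vertex 3.3 0.5 2.3
  endloop
 endfacet
 facet normal 0.334 0.563 0.756
  outer loop
   vertex 3.4 2.5 2.7
   vertex 1.2 3.0 3.3
   vertex 0.8 2.7 3.7
  endloop
 endfacet
 facet normal 0.330 0.715 0.616
  outer loop
   vertex 3.4 2.5 2.7
   vertex 2.6 3.3 2.2
   vertex 1.2 3.0 3.3
  endloop
 endfacet
 facet normal 0.989 -0.076 0.130
  outer loop
   vertex 3.4 2.5 2.7
   vertex 3.3 0.5 2.3
   vertex 3.6 2.7 1.3
  endloop
 endfacet
 facet normal 0.629 0.752 0.197
  outer loop
   vertex 3.4 2.5 2.7
   vertex 3.6 2.7 1.3
   vertex 2.6 3.3 2.2
  endloop
 endfacet
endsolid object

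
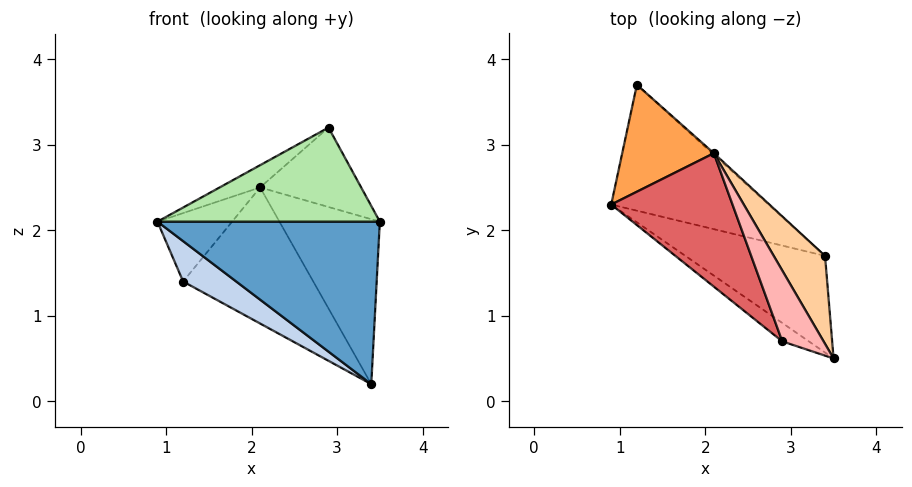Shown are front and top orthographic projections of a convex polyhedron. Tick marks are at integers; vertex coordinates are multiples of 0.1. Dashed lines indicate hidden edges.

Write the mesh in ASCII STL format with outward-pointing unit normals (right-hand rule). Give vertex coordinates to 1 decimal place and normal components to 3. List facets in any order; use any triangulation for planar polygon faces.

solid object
 facet normal -0.511 -0.739 -0.440
  outer loop
   vertex 3.4 1.7 0.2
   vertex 3.5 0.5 2.1
   vertex 0.9 2.3 2.1
  endloop
 endfacet
 facet normal -0.623 -0.239 -0.745
  outer loop
   vertex 3.4 1.7 0.2
   vertex 0.9 2.3 2.1
   vertex 1.2 3.7 1.4
  endloop
 endfacet
 facet normal -0.482 0.472 0.738
  outer loop
   vertex 2.1 2.9 2.5
   vertex 1.2 3.7 1.4
   vertex 0.9 2.3 2.1
  endloop
 endfacet
 facet normal 0.855 0.458 0.244
  outer loop
   vertex 2.1 2.9 2.5
   vertex 3.5 0.5 2.1
   vertex 3.4 1.7 0.2
  endloop
 endfacet
 facet normal 0.670 0.742 -0.008
  outer loop
   vertex 2.1 2.9 2.5
   vertex 3.4 1.7 0.2
   vertex 1.2 3.7 1.4
  endloop
 endfacet
 facet normal -0.562 -0.812 -0.159
  outer loop
   vertex 2.9 0.7 3.2
   vertex 0.9 2.3 2.1
   vertex 3.5 0.5 2.1
  endloop
 endfacet
 facet normal -0.380 0.152 0.912
  outer loop
   vertex 2.9 0.7 3.2
   vertex 2.1 2.9 2.5
   vertex 0.9 2.3 2.1
  endloop
 endfacet
 facet normal 0.827 0.420 0.375
  outer loop
   vertex 2.9 0.7 3.2
   vertex 3.5 0.5 2.1
   vertex 2.1 2.9 2.5
  endloop
 endfacet
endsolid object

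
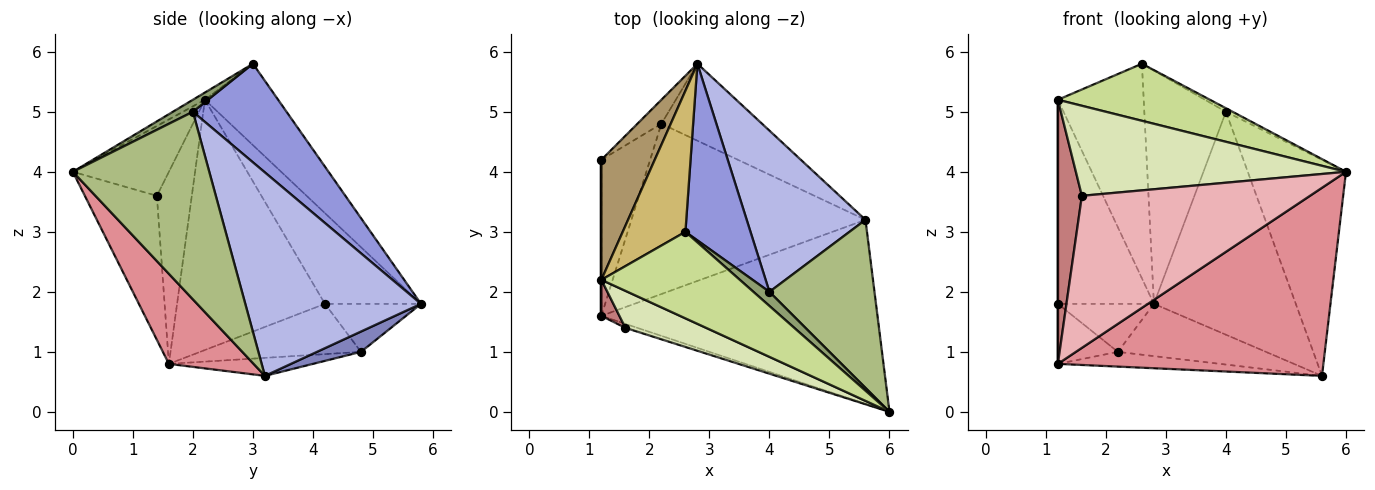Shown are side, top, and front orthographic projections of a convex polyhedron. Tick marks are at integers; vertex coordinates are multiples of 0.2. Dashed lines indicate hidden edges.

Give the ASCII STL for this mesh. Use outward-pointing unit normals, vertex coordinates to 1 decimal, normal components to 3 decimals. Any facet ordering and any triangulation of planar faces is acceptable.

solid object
 facet normal -0.667 0.667 -0.333
  outer loop
   vertex 2.2 4.8 1.0
   vertex 1.2 4.2 1.8
   vertex 2.8 5.8 1.8
  endloop
 endfacet
 facet normal 0.165 0.554 -0.816
  outer loop
   vertex 2.2 4.8 1.0
   vertex 2.8 5.8 1.8
   vertex 5.6 3.2 0.6
  endloop
 endfacet
 facet normal 0.675 0.588 0.446
  outer loop
   vertex 4.0 2.0 5.0
   vertex 2.8 5.8 1.8
   vertex 2.6 3.0 5.8
  endloop
 endfacet
 facet normal 0.708 0.572 0.414
  outer loop
   vertex 4.0 2.0 5.0
   vertex 5.6 3.2 0.6
   vertex 2.8 5.8 1.8
  endloop
 endfacet
 facet normal 0.588 0.196 0.784
  outer loop
   vertex 4.0 2.0 5.0
   vertex 2.6 3.0 5.8
   vertex 6.0 0.0 4.0
  endloop
 endfacet
 facet normal 0.739 0.532 0.414
  outer loop
   vertex 4.0 2.0 5.0
   vertex 6.0 0.0 4.0
   vertex 5.6 3.2 0.6
  endloop
 endfacet
 facet normal -0.043 -0.550 0.834
  outer loop
   vertex 1.2 2.2 5.2
   vertex 6.0 0.0 4.0
   vertex 2.6 3.0 5.8
  endloop
 endfacet
 facet normal -0.312 -0.879 0.361
  outer loop
   vertex 1.2 2.2 5.2
   vertex 1.6 1.4 3.6
   vertex 6.0 0.0 4.0
  endloop
 endfacet
 facet normal -0.653 0.653 0.384
  outer loop
   vertex 1.2 2.2 5.2
   vertex 2.8 5.8 1.8
   vertex 1.2 4.2 1.8
  endloop
 endfacet
 facet normal -0.580 0.680 0.447
  outer loop
   vertex 1.2 2.2 5.2
   vertex 2.6 3.0 5.8
   vertex 2.8 5.8 1.8
  endloop
 endfacet
 facet normal -0.693 0.259 -0.673
  outer loop
   vertex 1.2 1.6 0.8
   vertex 1.2 4.2 1.8
   vertex 2.2 4.8 1.0
  endloop
 endfacet
 facet normal -0.076 0.086 -0.993
  outer loop
   vertex 1.2 1.6 0.8
   vertex 2.2 4.8 1.0
   vertex 5.6 3.2 0.6
  endloop
 endfacet
 facet normal -1.000 0.000 0.000
  outer loop
   vertex 1.2 1.6 0.8
   vertex 1.2 2.2 5.2
   vertex 1.2 4.2 1.8
  endloop
 endfacet
 facet normal -0.822 -0.565 0.077
  outer loop
   vertex 1.2 1.6 0.8
   vertex 1.6 1.4 3.6
   vertex 1.2 2.2 5.2
  endloop
 endfacet
 facet normal 0.222 -0.697 -0.682
  outer loop
   vertex 1.2 1.6 0.8
   vertex 5.6 3.2 0.6
   vertex 6.0 0.0 4.0
  endloop
 endfacet
 facet normal -0.301 -0.953 -0.025
  outer loop
   vertex 1.2 1.6 0.8
   vertex 6.0 0.0 4.0
   vertex 1.6 1.4 3.6
  endloop
 endfacet
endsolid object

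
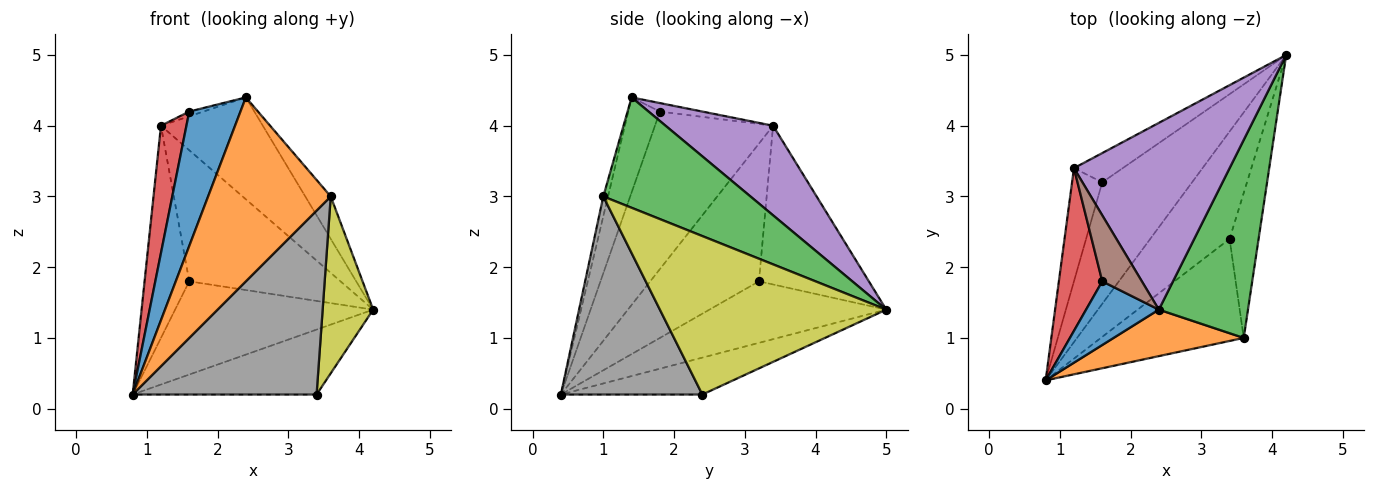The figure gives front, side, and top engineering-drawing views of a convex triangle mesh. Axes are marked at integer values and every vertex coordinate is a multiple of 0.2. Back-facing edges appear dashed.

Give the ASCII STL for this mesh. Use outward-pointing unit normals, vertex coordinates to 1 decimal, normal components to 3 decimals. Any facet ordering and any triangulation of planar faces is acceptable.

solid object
 facet normal -0.488 -0.789 0.374
  outer loop
   vertex 1.6 1.8 4.2
   vertex 0.8 0.4 0.2
   vertex 2.4 1.4 4.4
  endloop
 endfacet
 facet normal -0.037 -0.969 0.245
  outer loop
   vertex 3.6 1.0 3.0
   vertex 2.4 1.4 4.4
   vertex 0.8 0.4 0.2
  endloop
 endfacet
 facet normal 0.771 0.133 0.623
  outer loop
   vertex 3.6 1.0 3.0
   vertex 4.2 5.0 1.4
   vertex 2.4 1.4 4.4
  endloop
 endfacet
 facet normal -0.944 -0.203 0.260
  outer loop
   vertex 1.2 3.4 4.0
   vertex 0.8 0.4 0.2
   vertex 1.6 1.8 4.2
  endloop
 endfacet
 facet normal 0.451 0.427 0.783
  outer loop
   vertex 1.2 3.4 4.0
   vertex 2.4 1.4 4.4
   vertex 4.2 5.0 1.4
  endloop
 endfacet
 facet normal -0.209 0.070 0.975
  outer loop
   vertex 1.2 3.4 4.0
   vertex 1.6 1.8 4.2
   vertex 2.4 1.4 4.4
  endloop
 endfacet
 facet normal -0.370 0.481 -0.795
  outer loop
   vertex 3.4 2.4 0.2
   vertex 0.8 0.4 0.2
   vertex 4.2 5.0 1.4
  endloop
 endfacet
 facet normal 0.558 -0.726 -0.403
  outer loop
   vertex 3.4 2.4 0.2
   vertex 3.6 1.0 3.0
   vertex 0.8 0.4 0.2
  endloop
 endfacet
 facet normal 0.961 -0.214 -0.176
  outer loop
   vertex 3.4 2.4 0.2
   vertex 4.2 5.0 1.4
   vertex 3.6 1.0 3.0
  endloop
 endfacet
 facet normal -0.477 0.535 -0.697
  outer loop
   vertex 1.6 3.2 1.8
   vertex 4.2 5.0 1.4
   vertex 0.8 0.4 0.2
  endloop
 endfacet
 facet normal -0.907 0.373 -0.199
  outer loop
   vertex 1.6 3.2 1.8
   vertex 0.8 0.4 0.2
   vertex 1.2 3.4 4.0
  endloop
 endfacet
 facet normal -0.578 0.796 -0.178
  outer loop
   vertex 1.6 3.2 1.8
   vertex 1.2 3.4 4.0
   vertex 4.2 5.0 1.4
  endloop
 endfacet
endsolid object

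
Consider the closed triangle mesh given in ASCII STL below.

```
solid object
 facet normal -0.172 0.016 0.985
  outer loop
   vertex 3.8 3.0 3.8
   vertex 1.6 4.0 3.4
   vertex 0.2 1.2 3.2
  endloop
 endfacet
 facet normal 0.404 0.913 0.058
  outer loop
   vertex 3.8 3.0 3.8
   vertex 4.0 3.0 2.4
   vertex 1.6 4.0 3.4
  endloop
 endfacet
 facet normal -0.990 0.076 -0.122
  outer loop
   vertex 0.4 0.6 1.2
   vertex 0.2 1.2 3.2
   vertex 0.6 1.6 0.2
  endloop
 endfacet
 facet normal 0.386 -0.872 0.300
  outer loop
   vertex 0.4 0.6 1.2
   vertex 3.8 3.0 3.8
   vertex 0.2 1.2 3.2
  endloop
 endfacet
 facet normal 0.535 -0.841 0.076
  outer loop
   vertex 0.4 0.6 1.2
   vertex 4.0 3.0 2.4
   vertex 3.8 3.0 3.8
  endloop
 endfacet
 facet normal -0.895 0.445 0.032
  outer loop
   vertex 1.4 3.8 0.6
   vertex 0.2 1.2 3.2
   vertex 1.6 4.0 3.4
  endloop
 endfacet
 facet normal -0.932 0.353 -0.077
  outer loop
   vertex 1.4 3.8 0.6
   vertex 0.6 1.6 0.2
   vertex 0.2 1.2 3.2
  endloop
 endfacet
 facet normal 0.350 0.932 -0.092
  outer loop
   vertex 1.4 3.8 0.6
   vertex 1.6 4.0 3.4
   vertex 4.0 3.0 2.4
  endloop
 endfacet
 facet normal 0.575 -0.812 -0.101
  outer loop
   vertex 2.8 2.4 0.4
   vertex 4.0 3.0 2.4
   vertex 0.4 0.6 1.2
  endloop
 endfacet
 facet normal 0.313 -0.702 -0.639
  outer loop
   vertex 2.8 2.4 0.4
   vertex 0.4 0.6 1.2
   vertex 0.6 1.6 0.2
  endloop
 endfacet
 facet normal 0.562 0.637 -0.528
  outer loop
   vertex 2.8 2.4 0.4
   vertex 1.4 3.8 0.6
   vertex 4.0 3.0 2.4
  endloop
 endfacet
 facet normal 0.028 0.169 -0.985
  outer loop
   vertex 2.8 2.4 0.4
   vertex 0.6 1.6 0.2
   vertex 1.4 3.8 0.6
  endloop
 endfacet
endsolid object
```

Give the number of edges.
18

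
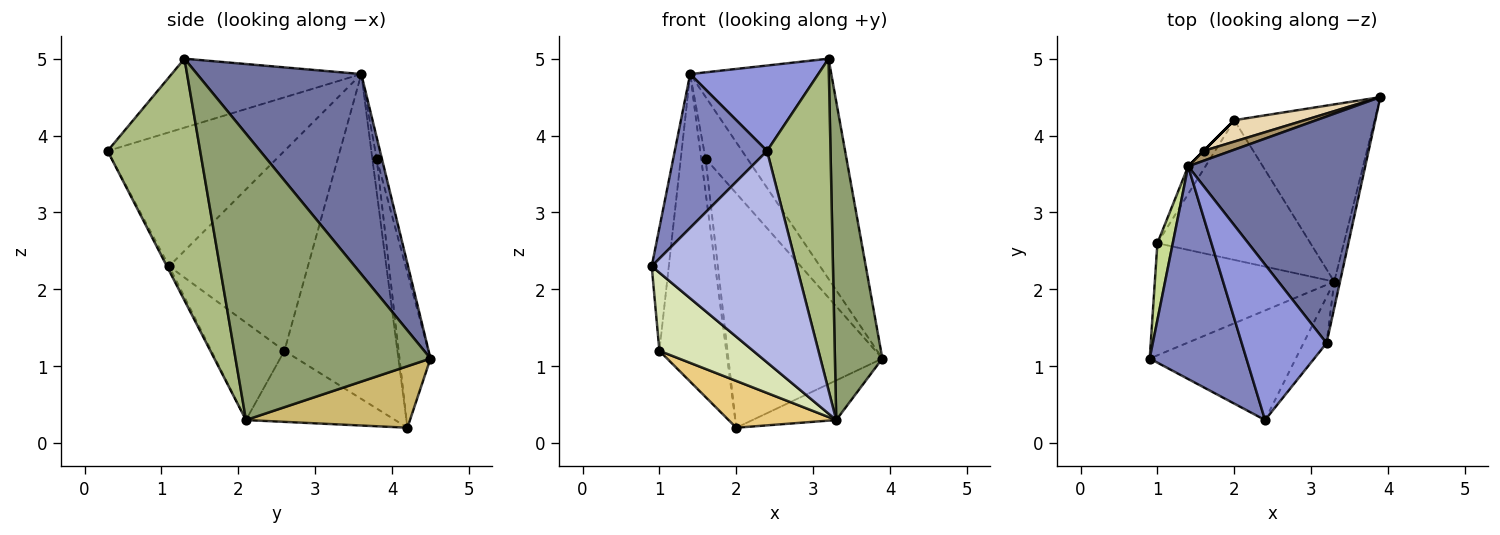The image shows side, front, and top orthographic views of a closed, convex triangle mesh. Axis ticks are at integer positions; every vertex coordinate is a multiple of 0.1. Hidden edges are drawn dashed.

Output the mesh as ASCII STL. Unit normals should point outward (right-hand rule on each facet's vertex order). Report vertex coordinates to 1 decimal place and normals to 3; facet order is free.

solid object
 facet normal 0.630 0.541 0.557
  outer loop
   vertex 1.4 3.6 4.8
   vertex 3.2 1.3 5.0
   vertex 3.9 4.5 1.1
  endloop
 endfacet
 facet normal -0.747 -0.390 0.539
  outer loop
   vertex 1.4 3.6 4.8
   vertex 0.9 1.1 2.3
   vertex 2.4 0.3 3.8
  endloop
 endfacet
 facet normal -0.580 -0.392 0.714
  outer loop
   vertex 1.4 3.6 4.8
   vertex 2.4 0.3 3.8
   vertex 3.2 1.3 5.0
  endloop
 endfacet
 facet normal -0.013 -0.888 -0.460
  outer loop
   vertex 3.3 2.1 0.3
   vertex 2.4 0.3 3.8
   vertex 0.9 1.1 2.3
  endloop
 endfacet
 facet normal 0.971 -0.236 -0.020
  outer loop
   vertex 3.3 2.1 0.3
   vertex 3.9 4.5 1.1
   vertex 3.2 1.3 5.0
  endloop
 endfacet
 facet normal 0.822 -0.564 -0.078
  outer loop
   vertex 3.3 2.1 0.3
   vertex 3.2 1.3 5.0
   vertex 2.4 0.3 3.8
  endloop
 endfacet
 facet normal -0.990 0.122 0.076
  outer loop
   vertex 1.0 2.6 1.2
   vertex 0.9 1.1 2.3
   vertex 1.4 3.6 4.8
  endloop
 endfacet
 facet normal -0.407 -0.522 -0.749
  outer loop
   vertex 1.0 2.6 1.2
   vertex 3.3 2.1 0.3
   vertex 0.9 1.1 2.3
  endloop
 endfacet
 facet normal -0.122 0.980 0.156
  outer loop
   vertex 1.6 3.8 3.7
   vertex 1.4 3.6 4.8
   vertex 3.9 4.5 1.1
  endloop
 endfacet
 facet normal 0.393 0.201 -0.897
  outer loop
   vertex 2.0 4.2 0.2
   vertex 3.9 4.5 1.1
   vertex 3.3 2.1 0.3
  endloop
 endfacet
 facet normal -0.403 -0.291 -0.868
  outer loop
   vertex 2.0 4.2 0.2
   vertex 3.3 2.1 0.3
   vertex 1.0 2.6 1.2
  endloop
 endfacet
 facet normal -0.196 0.976 0.089
  outer loop
   vertex 2.0 4.2 0.2
   vertex 1.6 3.8 3.7
   vertex 3.9 4.5 1.1
  endloop
 endfacet
 facet normal -0.860 0.509 -0.046
  outer loop
   vertex 2.0 4.2 0.2
   vertex 1.0 2.6 1.2
   vertex 1.4 3.6 4.8
  endloop
 endfacet
 facet normal -0.707 0.707 0.000
  outer loop
   vertex 2.0 4.2 0.2
   vertex 1.4 3.6 4.8
   vertex 1.6 3.8 3.7
  endloop
 endfacet
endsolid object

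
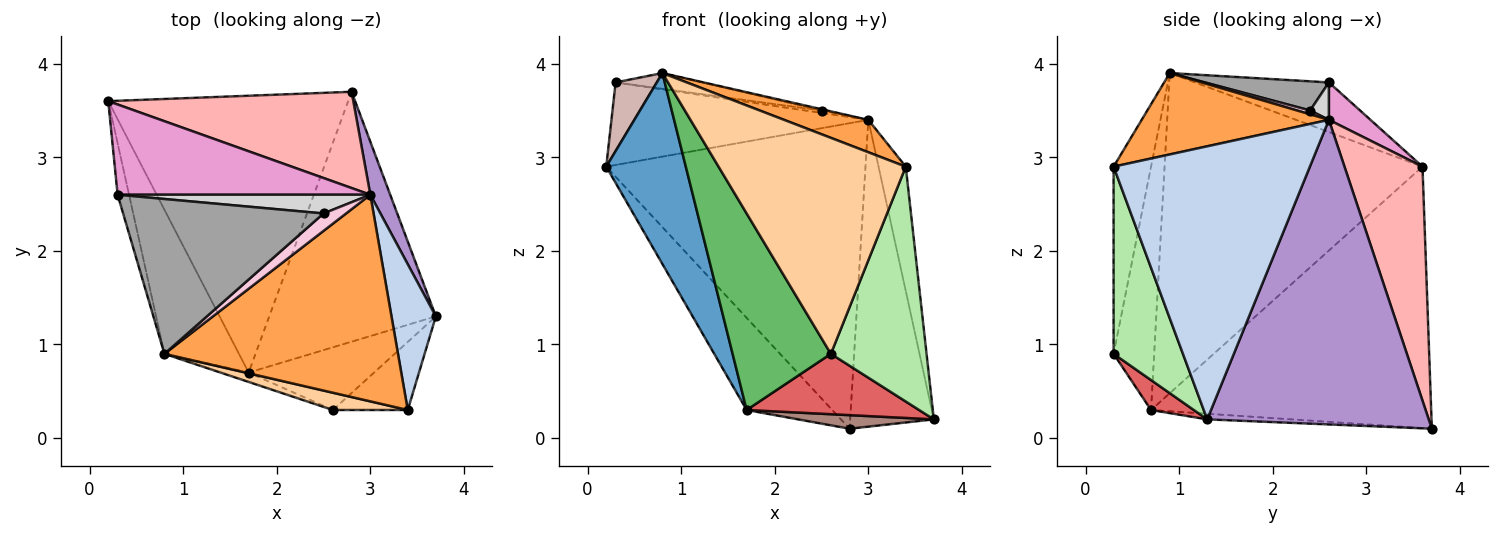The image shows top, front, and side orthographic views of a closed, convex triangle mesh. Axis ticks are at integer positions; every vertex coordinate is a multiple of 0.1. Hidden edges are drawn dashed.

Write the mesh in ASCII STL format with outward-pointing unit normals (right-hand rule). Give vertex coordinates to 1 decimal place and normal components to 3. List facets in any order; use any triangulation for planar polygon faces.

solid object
 facet normal -0.933 -0.288 -0.217
  outer loop
   vertex 1.7 0.7 0.3
   vertex 0.8 0.9 3.9
   vertex 0.2 3.6 2.9
  endloop
 endfacet
 facet normal 0.978 0.136 0.159
  outer loop
   vertex 3.0 2.6 3.4
   vertex 3.4 0.3 2.9
   vertex 3.7 1.3 0.2
  endloop
 endfacet
 facet normal 0.325 -0.146 0.934
  outer loop
   vertex 3.0 2.6 3.4
   vertex 0.8 0.9 3.9
   vertex 3.4 0.3 2.9
  endloop
 endfacet
 facet normal -0.196 -0.978 0.078
  outer loop
   vertex 2.6 0.3 0.9
   vertex 3.4 0.3 2.9
   vertex 0.8 0.9 3.9
  endloop
 endfacet
 facet normal -0.381 -0.923 -0.044
  outer loop
   vertex 2.6 0.3 0.9
   vertex 0.8 0.9 3.9
   vertex 1.7 0.7 0.3
  endloop
 endfacet
 facet normal 0.571 -0.788 -0.229
  outer loop
   vertex 2.6 0.3 0.9
   vertex 3.7 1.3 0.2
   vertex 3.4 0.3 2.9
  endloop
 endfacet
 facet normal 0.170 -0.683 -0.710
  outer loop
   vertex 2.6 0.3 0.9
   vertex 1.7 0.7 0.3
   vertex 3.7 1.3 0.2
  endloop
 endfacet
 facet normal 0.276 0.917 0.289
  outer loop
   vertex 2.8 3.7 0.1
   vertex 0.2 3.6 2.9
   vertex 3.0 2.6 3.4
  endloop
 endfacet
 facet normal 0.934 0.353 0.061
  outer loop
   vertex 2.8 3.7 0.1
   vertex 3.0 2.6 3.4
   vertex 3.7 1.3 0.2
  endloop
 endfacet
 facet normal -0.719 0.220 -0.660
  outer loop
   vertex 2.8 3.7 0.1
   vertex 1.7 0.7 0.3
   vertex 0.2 3.6 2.9
  endloop
 endfacet
 facet normal -0.034 -0.054 -0.998
  outer loop
   vertex 2.8 3.7 0.1
   vertex 3.7 1.3 0.2
   vertex 1.7 0.7 0.3
  endloop
 endfacet
 facet normal -0.933 -0.287 -0.215
  outer loop
   vertex 0.3 2.6 3.8
   vertex 0.2 3.6 2.9
   vertex 0.8 0.9 3.9
  endloop
 endfacet
 facet normal 0.109 0.671 0.733
  outer loop
   vertex 0.3 2.6 3.8
   vertex 3.0 2.6 3.4
   vertex 0.2 3.6 2.9
  endloop
 endfacet
 facet normal 0.168 0.072 0.983
  outer loop
   vertex 2.5 2.4 3.5
   vertex 0.8 0.9 3.9
   vertex 3.0 2.6 3.4
  endloop
 endfacet
 facet normal 0.143 0.100 0.985
  outer loop
   vertex 2.5 2.4 3.5
   vertex 0.3 2.6 3.8
   vertex 0.8 0.9 3.9
  endloop
 endfacet
 facet normal 0.145 0.127 0.981
  outer loop
   vertex 2.5 2.4 3.5
   vertex 3.0 2.6 3.4
   vertex 0.3 2.6 3.8
  endloop
 endfacet
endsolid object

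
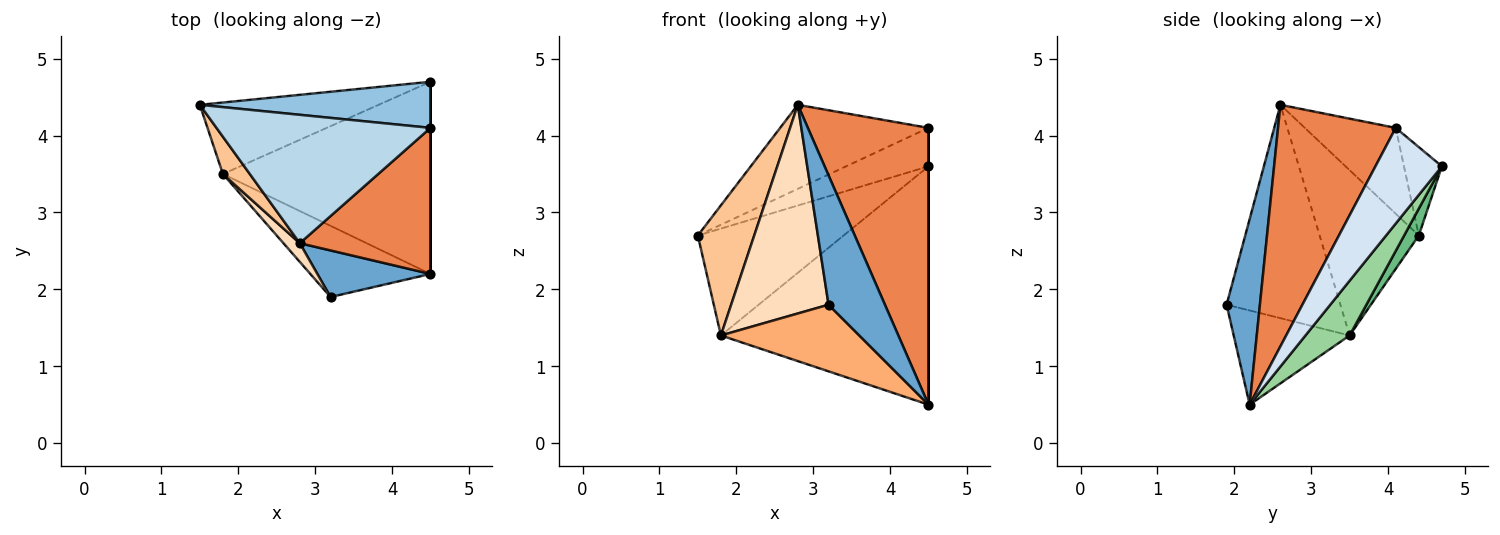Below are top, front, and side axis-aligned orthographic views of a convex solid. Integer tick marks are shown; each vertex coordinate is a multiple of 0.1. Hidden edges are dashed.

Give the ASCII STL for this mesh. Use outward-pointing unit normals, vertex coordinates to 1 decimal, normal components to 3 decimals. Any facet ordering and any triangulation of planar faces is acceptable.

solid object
 facet normal 0.486 -0.822 0.296
  outer loop
   vertex 4.5 2.2 0.5
   vertex 2.8 2.6 4.4
   vertex 3.2 1.9 1.8
  endloop
 endfacet
 facet normal -0.282 0.614 0.737
  outer loop
   vertex 4.5 4.1 4.1
   vertex 4.5 4.7 3.6
   vertex 1.5 4.4 2.7
  endloop
 endfacet
 facet normal -0.318 0.519 0.793
  outer loop
   vertex 4.5 4.1 4.1
   vertex 1.5 4.4 2.7
   vertex 2.8 2.6 4.4
  endloop
 endfacet
 facet normal 1.000 0.000 0.000
  outer loop
   vertex 4.5 4.1 4.1
   vertex 4.5 2.2 0.5
   vertex 4.5 4.7 3.6
  endloop
 endfacet
 facet normal 0.653 -0.670 0.353
  outer loop
   vertex 4.5 4.1 4.1
   vertex 2.8 2.6 4.4
   vertex 4.5 2.2 0.5
  endloop
 endfacet
 facet normal -0.497 -0.593 -0.634
  outer loop
   vertex 1.8 3.5 1.4
   vertex 4.5 2.2 0.5
   vertex 3.2 1.9 1.8
  endloop
 endfacet
 facet normal -0.861 -0.489 0.140
  outer loop
   vertex 1.8 3.5 1.4
   vertex 2.8 2.6 4.4
   vertex 1.5 4.4 2.7
  endloop
 endfacet
 facet normal -0.758 -0.649 0.058
  outer loop
   vertex 1.8 3.5 1.4
   vertex 3.2 1.9 1.8
   vertex 2.8 2.6 4.4
  endloop
 endfacet
 facet normal 0.083 0.828 -0.554
  outer loop
   vertex 1.8 3.5 1.4
   vertex 1.5 4.4 2.7
   vertex 4.5 4.7 3.6
  endloop
 endfacet
 facet normal 0.163 0.768 -0.619
  outer loop
   vertex 1.8 3.5 1.4
   vertex 4.5 4.7 3.6
   vertex 4.5 2.2 0.5
  endloop
 endfacet
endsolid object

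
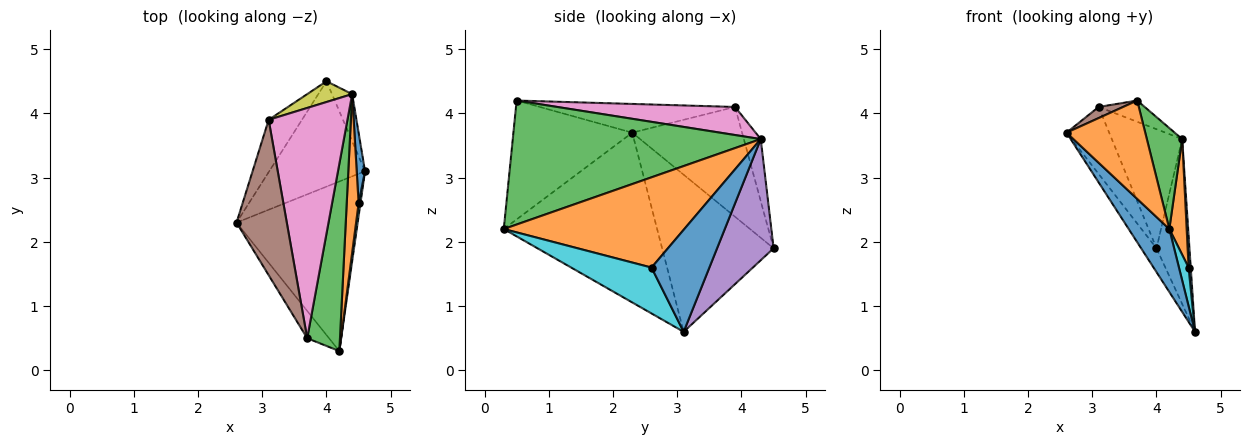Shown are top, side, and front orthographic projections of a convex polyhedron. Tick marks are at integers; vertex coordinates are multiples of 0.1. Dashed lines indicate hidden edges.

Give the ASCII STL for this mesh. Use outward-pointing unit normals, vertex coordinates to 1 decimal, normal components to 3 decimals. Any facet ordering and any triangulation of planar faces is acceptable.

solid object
 facet normal -0.796 -0.211 -0.568
  outer loop
   vertex 4.2 0.3 2.2
   vertex 2.6 2.3 3.7
   vertex 4.6 3.1 0.6
  endloop
 endfacet
 facet normal -0.824 -0.546 -0.151
  outer loop
   vertex 3.7 0.5 4.2
   vertex 2.6 2.3 3.7
   vertex 4.2 0.3 2.2
  endloop
 endfacet
 facet normal 0.958 -0.136 0.253
  outer loop
   vertex 4.4 4.3 3.6
   vertex 3.7 0.5 4.2
   vertex 4.2 0.3 2.2
  endloop
 endfacet
 facet normal -0.848 0.117 -0.517
  outer loop
   vertex 4.0 4.5 1.9
   vertex 4.6 3.1 0.6
   vertex 2.6 2.3 3.7
  endloop
 endfacet
 facet normal 0.855 0.499 -0.142
  outer loop
   vertex 4.0 4.5 1.9
   vertex 4.4 4.3 3.6
   vertex 4.6 3.1 0.6
  endloop
 endfacet
 facet normal -0.495 -0.062 0.867
  outer loop
   vertex 3.1 3.9 4.1
   vertex 2.6 2.3 3.7
   vertex 3.7 0.5 4.2
  endloop
 endfacet
 facet normal 0.334 0.087 0.938
  outer loop
   vertex 3.1 3.9 4.1
   vertex 3.7 0.5 4.2
   vertex 4.4 4.3 3.6
  endloop
 endfacet
 facet normal -0.897 0.348 -0.272
  outer loop
   vertex 3.1 3.9 4.1
   vertex 4.0 4.5 1.9
   vertex 2.6 2.3 3.7
  endloop
 endfacet
 facet normal -0.231 0.959 0.167
  outer loop
   vertex 3.1 3.9 4.1
   vertex 4.4 4.3 3.6
   vertex 4.0 4.5 1.9
  endloop
 endfacet
 facet normal 0.992 -0.119 0.040
  outer loop
   vertex 4.5 2.6 1.6
   vertex 4.2 0.3 2.2
   vertex 4.6 3.1 0.6
  endloop
 endfacet
 facet normal 0.996 -0.037 0.081
  outer loop
   vertex 4.5 2.6 1.6
   vertex 4.6 3.1 0.6
   vertex 4.4 4.3 3.6
  endloop
 endfacet
 facet normal 0.987 -0.095 0.130
  outer loop
   vertex 4.5 2.6 1.6
   vertex 4.4 4.3 3.6
   vertex 4.2 0.3 2.2
  endloop
 endfacet
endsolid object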